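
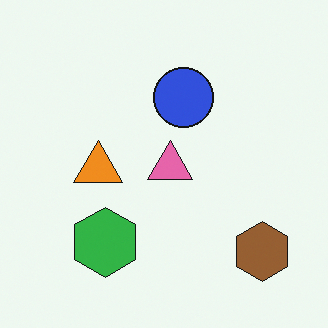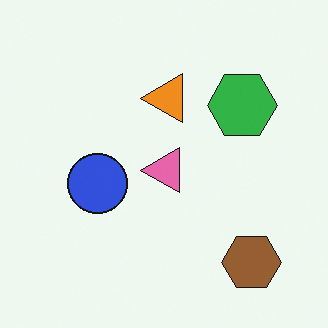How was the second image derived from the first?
The transformation is: transposed (reflected across the top-left ↔ bottom-right diagonal).

Shapes have swapped their row and column positions — what was in the top-right is now in the bottom-left — a diagonal reflection.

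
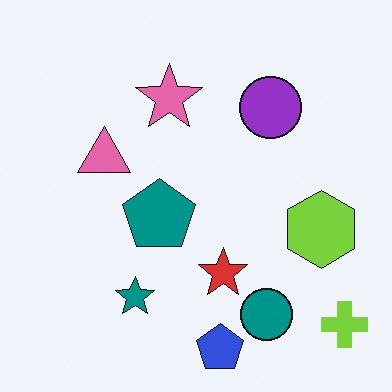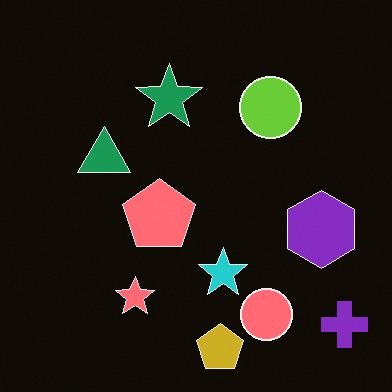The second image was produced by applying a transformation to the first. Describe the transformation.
Color-inverted (negative).

The light background has become dark and every shape's color is its complement — a photographic negative.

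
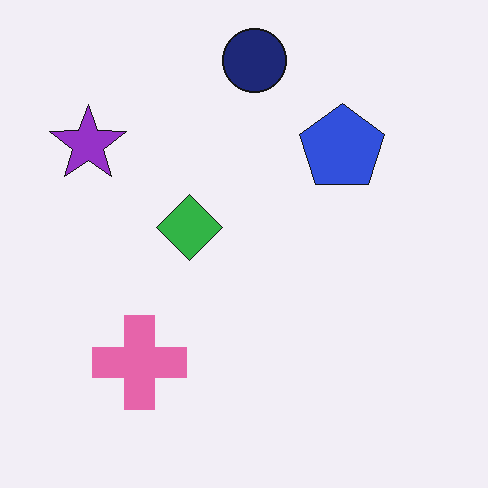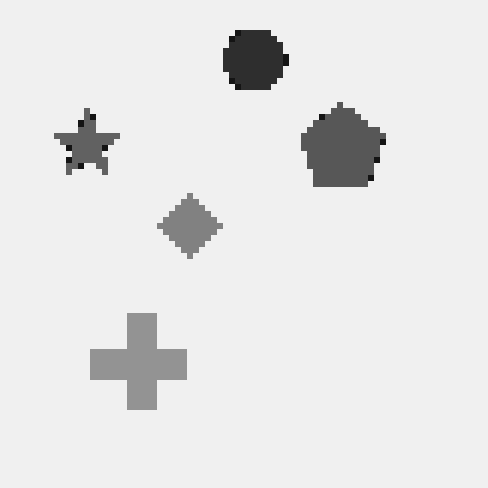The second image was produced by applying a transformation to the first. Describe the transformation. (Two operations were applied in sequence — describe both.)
Moderately pixelated, then converted to grayscale.

Shapes are reduced to large square blocks; fine edges and outlines are lost — a downscale-then-upscale (mosaic) effect. All color is removed — every shape is now a shade of grey.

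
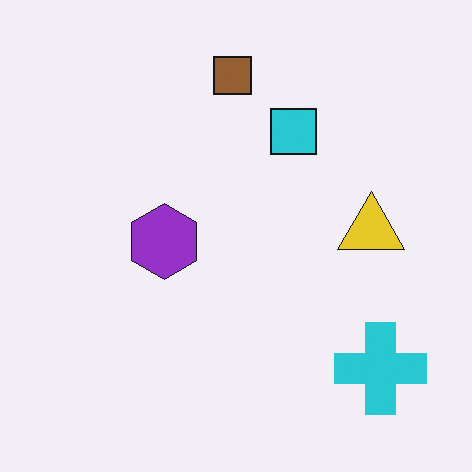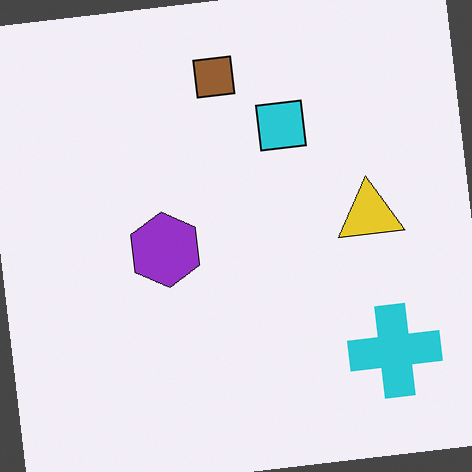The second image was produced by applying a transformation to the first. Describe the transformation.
The image was rotated counter-clockwise by a small amount.

Every shape is tilted by the same angle and the image corners show triangular fill wedges — a whole-image rotation by a non-right angle.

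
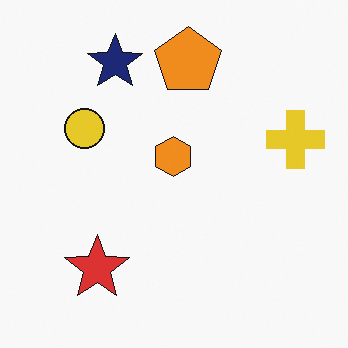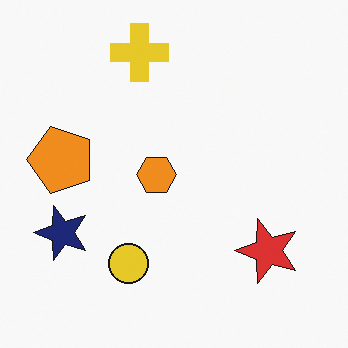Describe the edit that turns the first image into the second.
Rotated 90° counter-clockwise.

The navy star sits in the top-left of the first image and the left of the second — consistent with a whole-image 90° counter-clockwise rotation.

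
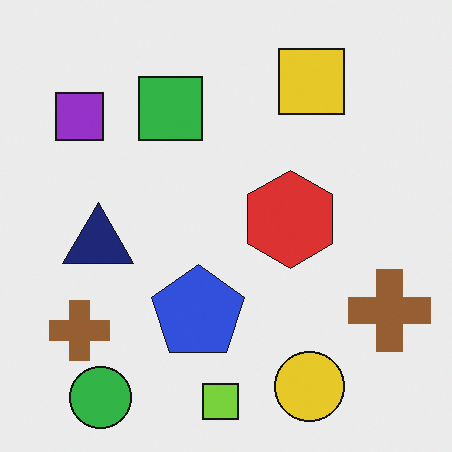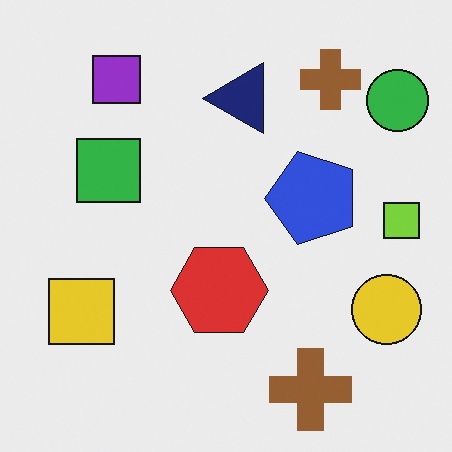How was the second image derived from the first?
It was transposed (reflected across the top-left ↔ bottom-right diagonal).

Shapes have swapped their row and column positions — what was in the top-right is now in the bottom-left — a diagonal reflection.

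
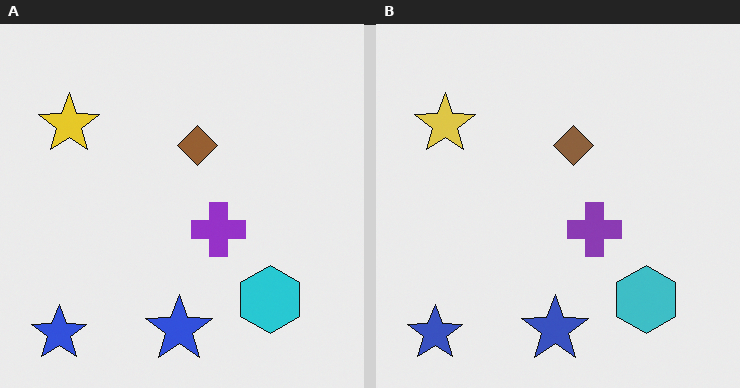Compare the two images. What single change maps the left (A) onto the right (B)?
Slightly desaturated.

All colors are more muted and greyish — a global saturation change.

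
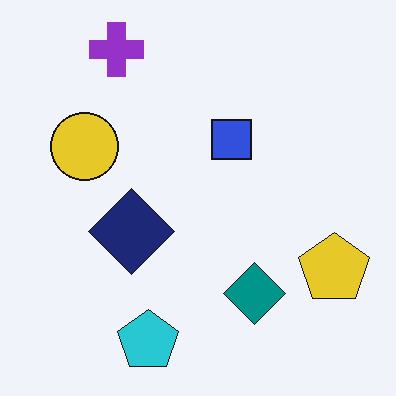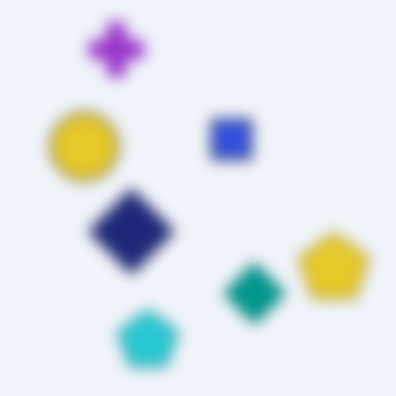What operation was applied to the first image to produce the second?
It was heavily blurred.

Shape edges and outlines are uniformly softened across the whole image.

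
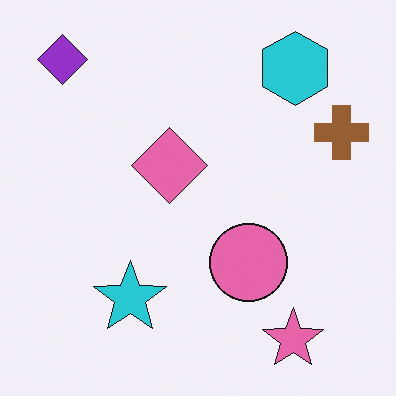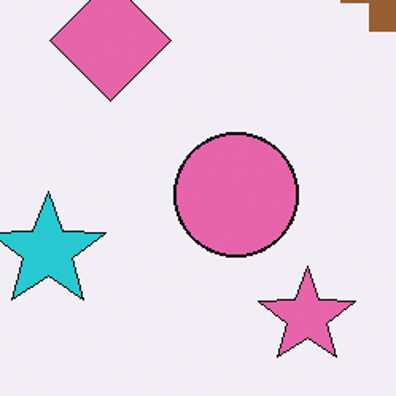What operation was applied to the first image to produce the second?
Cropped slightly and scaled back up.

The visible shapes are larger and the field of view is narrower; shapes near the original edges may be partly or wholly outside the frame — a crop-and-rescale.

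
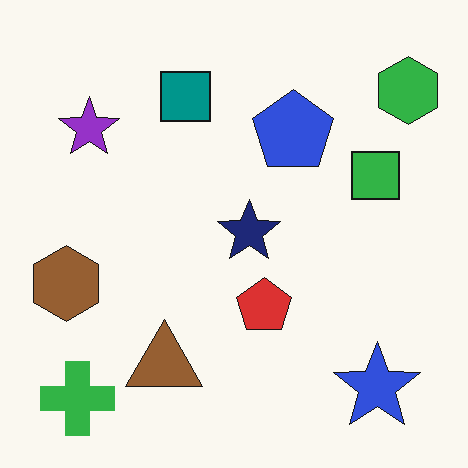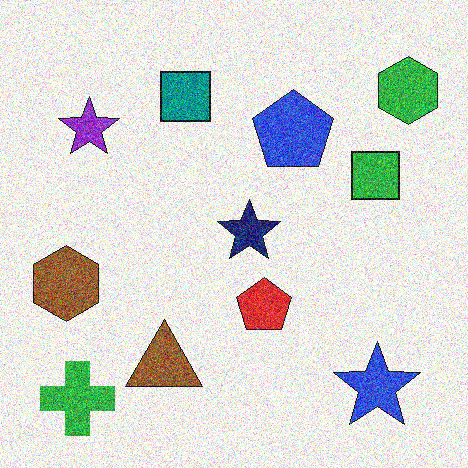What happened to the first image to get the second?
This is the original image degraded with strong gaussian noise.

Random speckle covers the whole image, including the flat background.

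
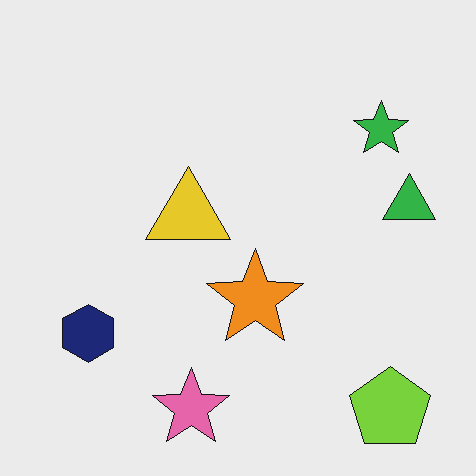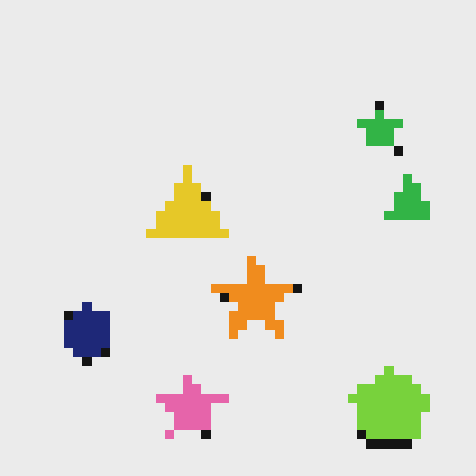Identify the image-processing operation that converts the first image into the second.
Coarsely pixelated.

Shapes are reduced to large square blocks; fine edges and outlines are lost — a downscale-then-upscale (mosaic) effect.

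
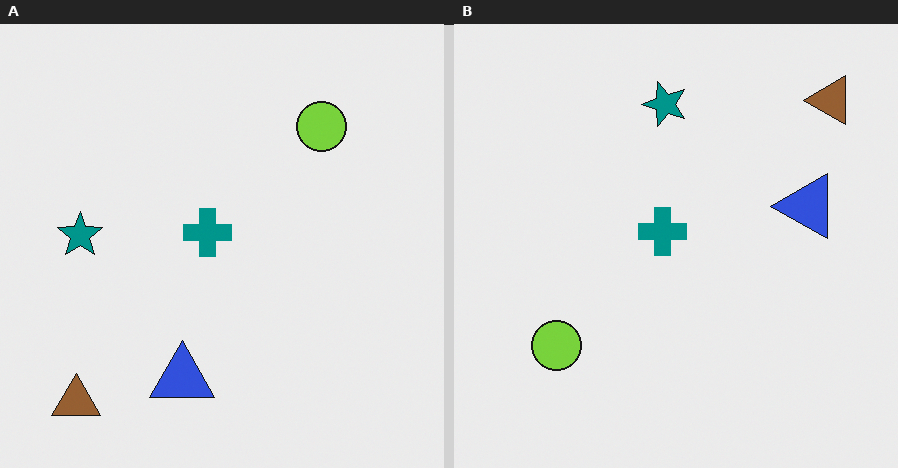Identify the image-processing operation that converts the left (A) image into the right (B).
The image was transposed (reflected across the top-left ↔ bottom-right diagonal).

Shapes have swapped their row and column positions — what was in the top-right is now in the bottom-left — a diagonal reflection.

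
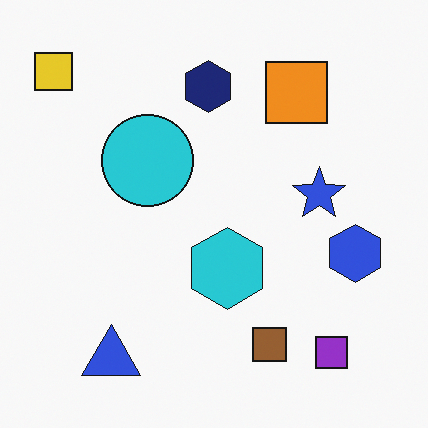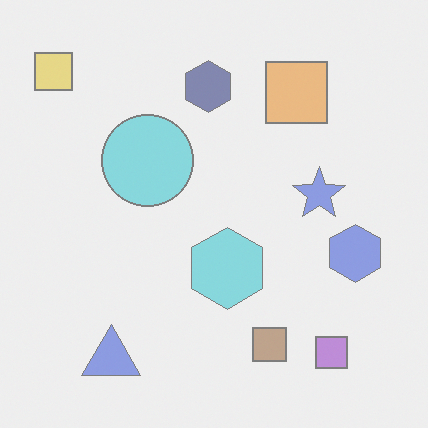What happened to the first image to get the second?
The image was washed out (contrast reduced).

Tones are pushed toward mid-grey across the whole image — a global contrast change.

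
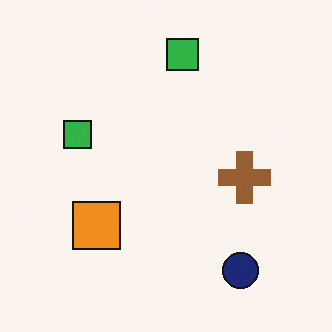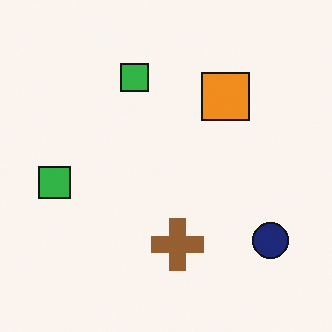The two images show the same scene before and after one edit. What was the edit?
Transposed (reflected across the top-left ↔ bottom-right diagonal).

Shapes have swapped their row and column positions — what was in the top-right is now in the bottom-left — a diagonal reflection.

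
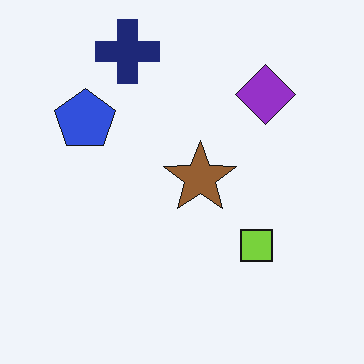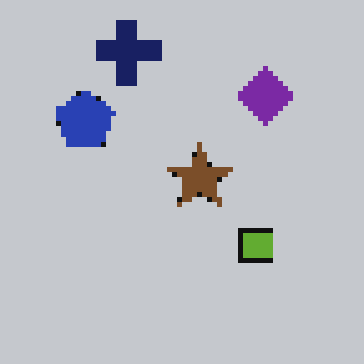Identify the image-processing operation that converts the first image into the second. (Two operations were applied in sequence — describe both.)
Darkened a little, then lightly pixelated (a mild mosaic effect).

Every pixel — background and shapes alike — is uniformly darkened. Shapes are reduced to large square blocks; fine edges and outlines are lost — a downscale-then-upscale (mosaic) effect.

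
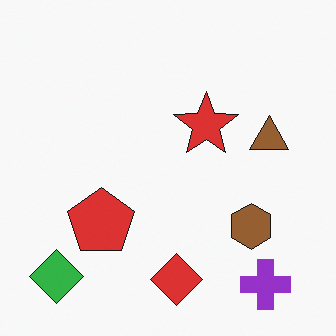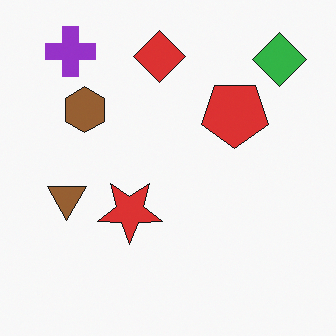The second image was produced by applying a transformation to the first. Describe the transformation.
The second image is the first rotated 180°.

The green diamond sits in the bottom-left of the first image and the top-right of the second — consistent with a whole-image 180° rotation.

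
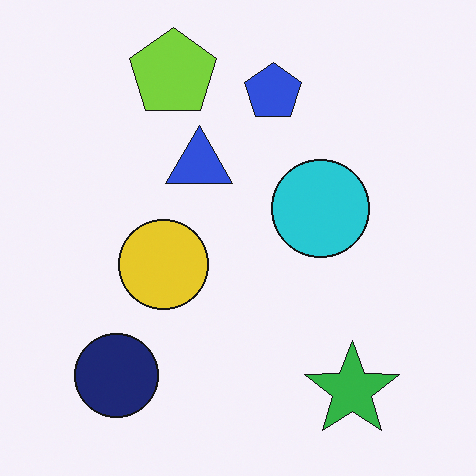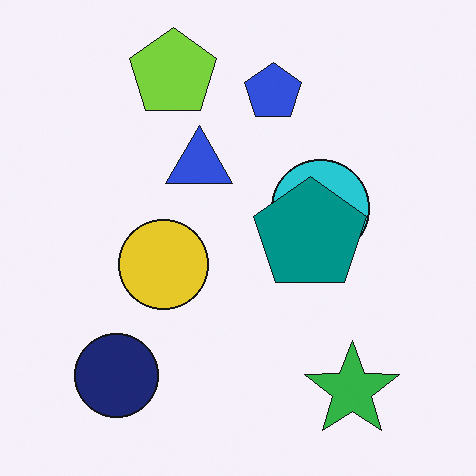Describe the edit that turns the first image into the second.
Overlaid with an additional teal pentagon.

A teal pentagon appears in the second image that is absent from the first.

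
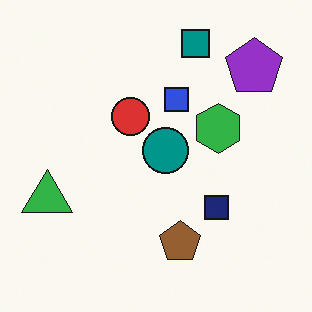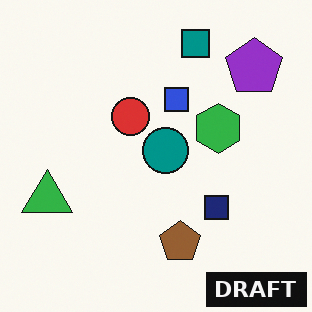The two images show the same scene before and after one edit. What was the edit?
It was watermarked with the text "DRAFT" in the lower-right corner.

A dark label reading "DRAFT" appears in the lower-right corner.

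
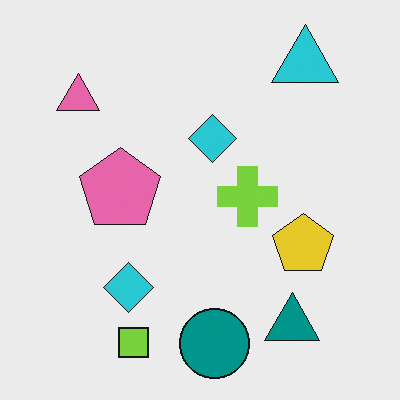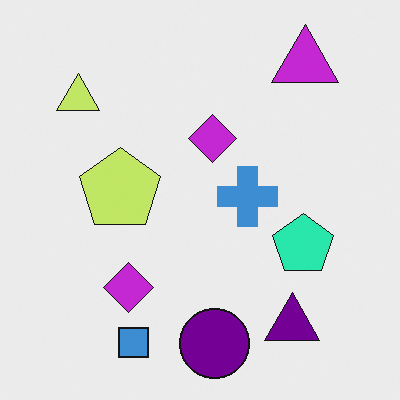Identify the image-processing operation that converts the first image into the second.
Hue-shifted by a moderate amount.

Every shape's color has rotated by the same amount around the hue wheel — a uniform hue shift.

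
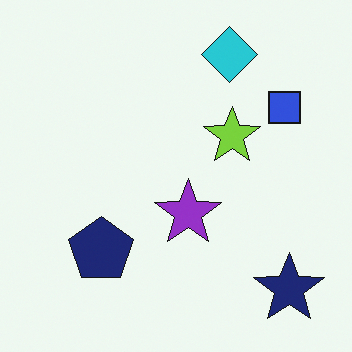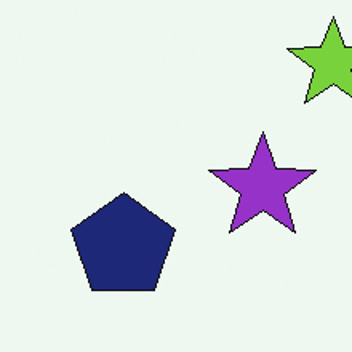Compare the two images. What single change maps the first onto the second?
It was cropped to a modestly smaller region and rescaled.

The visible shapes are larger and the field of view is narrower; shapes near the original edges may be partly or wholly outside the frame — a crop-and-rescale.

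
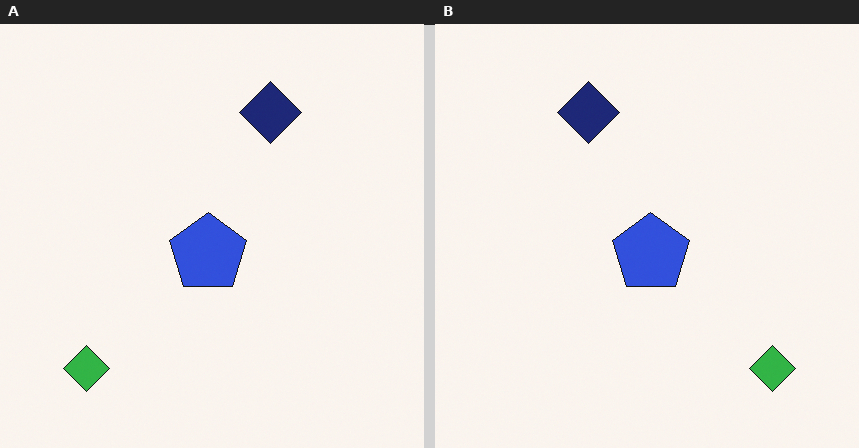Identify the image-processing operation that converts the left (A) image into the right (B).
Flipped horizontally (left ↔ right).

The green diamond is in the bottom-left of the left (A) image and the bottom-right of the right (B) — shapes on opposite sides of the vertical midline have swapped in a mirror flip.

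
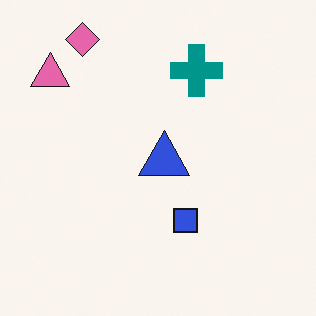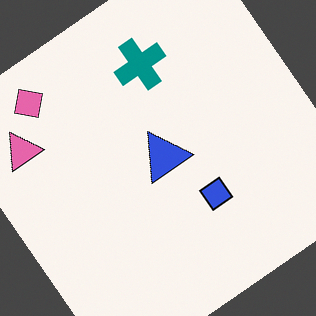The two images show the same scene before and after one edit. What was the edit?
This is the original image rotated counter-clockwise by a large amount — several tens of degrees.

Every shape is tilted by the same angle and the image corners show triangular fill wedges — a whole-image rotation by a non-right angle.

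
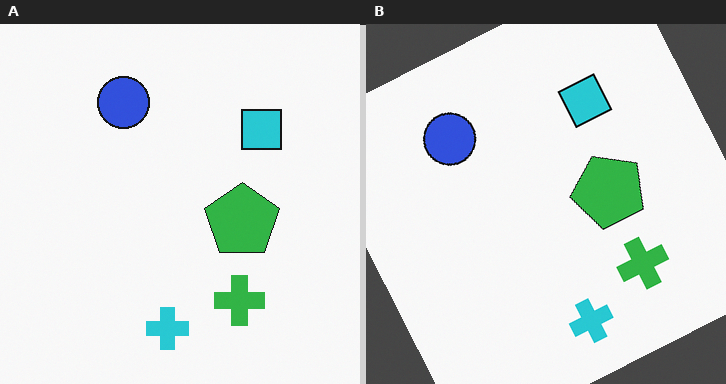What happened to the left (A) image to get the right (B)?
It was rotated counter-clockwise by a clearly visible amount.

Every shape is tilted by the same angle and the image corners show triangular fill wedges — a whole-image rotation by a non-right angle.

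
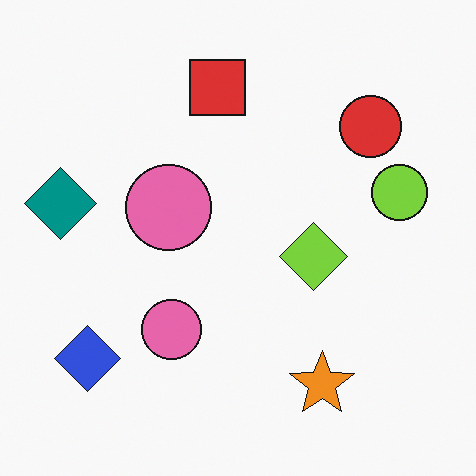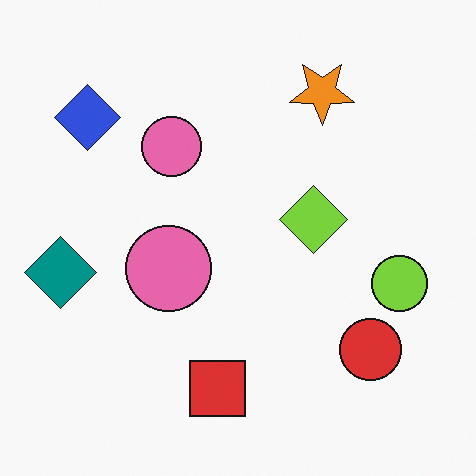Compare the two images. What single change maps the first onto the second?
The second image is the first flipped vertically (top ↔ bottom).

The red square is in the top of the first image and the bottom of the second — shapes on opposite sides of the horizontal midline have swapped in a mirror flip.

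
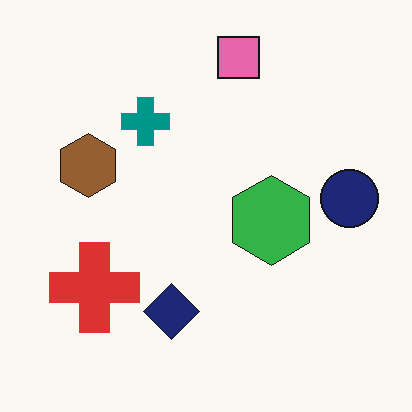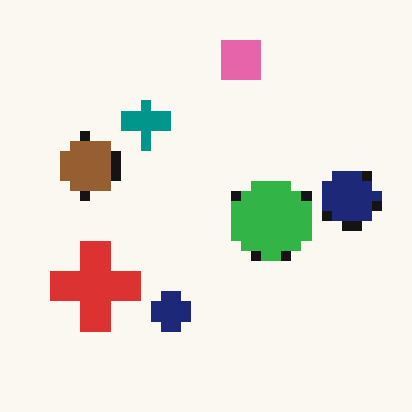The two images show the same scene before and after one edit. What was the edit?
This is the original image coarsely pixelated.

Shapes are reduced to large square blocks; fine edges and outlines are lost — a downscale-then-upscale (mosaic) effect.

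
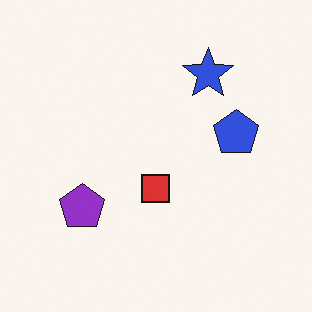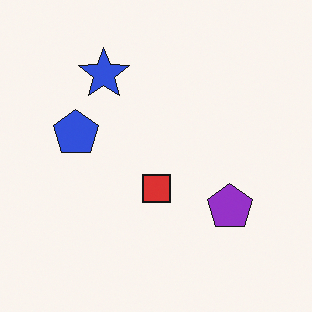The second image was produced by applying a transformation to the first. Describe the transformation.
It was flipped horizontally (left ↔ right).

The blue pentagon is in the right of the first image and the left of the second — shapes on opposite sides of the vertical midline have swapped in a mirror flip.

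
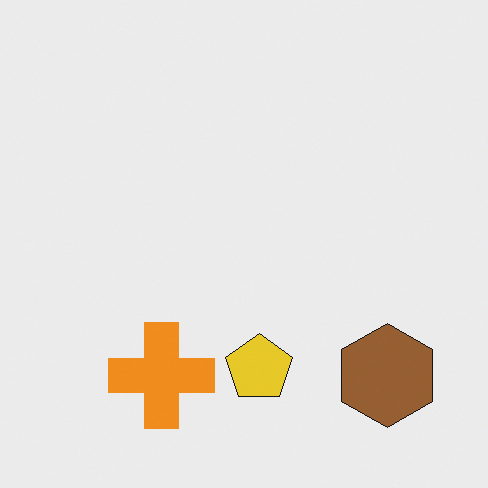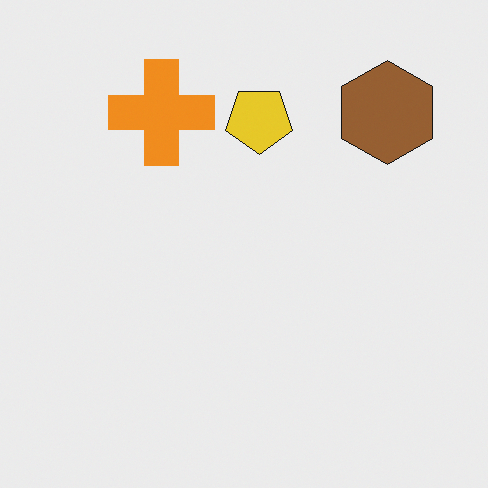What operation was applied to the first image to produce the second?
It was flipped vertically (top ↔ bottom).

The brown hexagon is in the bottom-right of the first image and the top-right of the second — shapes on opposite sides of the horizontal midline have swapped in a mirror flip.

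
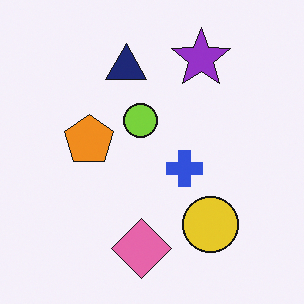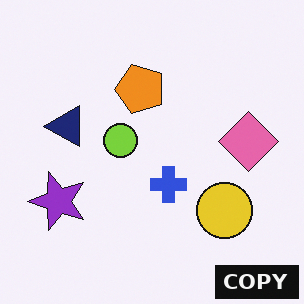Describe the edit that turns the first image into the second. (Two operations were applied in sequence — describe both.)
Transposed (reflected across the top-left ↔ bottom-right diagonal), then watermarked with the text "COPY" in the lower-right corner.

Shapes have swapped their row and column positions — what was in the top-right is now in the bottom-left — a diagonal reflection. A dark label reading "COPY" appears in the lower-right corner.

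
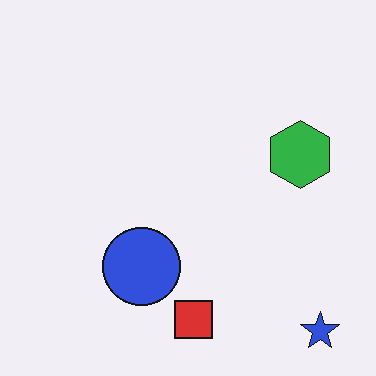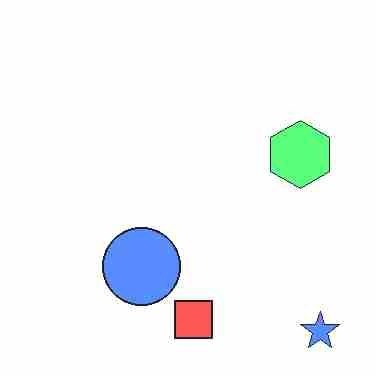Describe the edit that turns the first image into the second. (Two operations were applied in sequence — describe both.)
Substantially brightened, then degraded with heavy JPEG compression.

Every pixel — background and shapes alike — is uniformly brightened. Blocky 8×8 compression artifacts appear around shape edges and the flat background shows ringing — characteristic JPEG degradation.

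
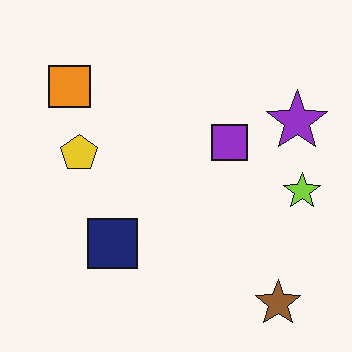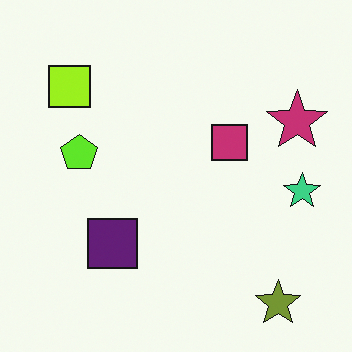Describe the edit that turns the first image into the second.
Hue-shifted slightly.

Every shape's color has rotated by the same amount around the hue wheel — a uniform hue shift.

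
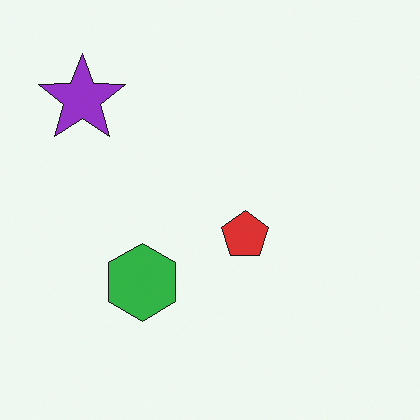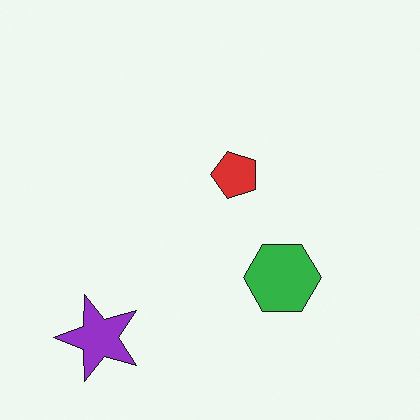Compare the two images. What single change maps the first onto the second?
It was rotated 90° counter-clockwise.

The purple star sits in the top-left of the first image and the bottom-left of the second — consistent with a whole-image 90° counter-clockwise rotation.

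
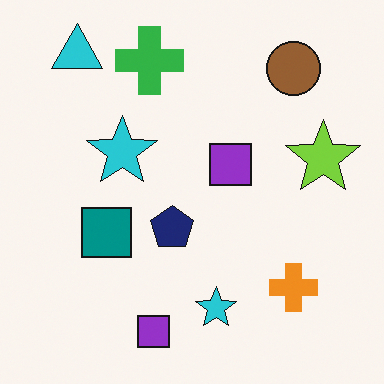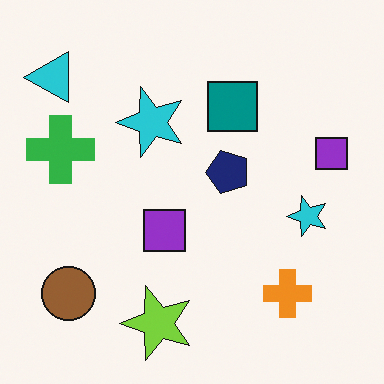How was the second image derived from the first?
This is the original image transposed (reflected across the top-left ↔ bottom-right diagonal).

Shapes have swapped their row and column positions — what was in the top-right is now in the bottom-left — a diagonal reflection.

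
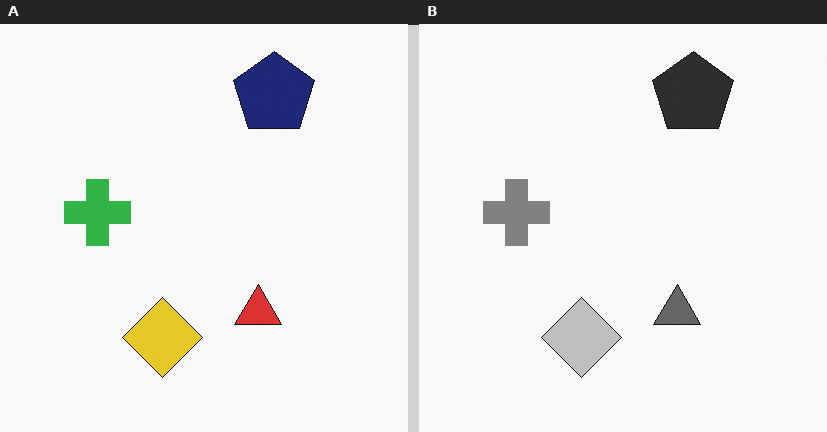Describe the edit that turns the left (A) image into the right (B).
It was converted to grayscale.

All color is removed — every shape is now a shade of grey.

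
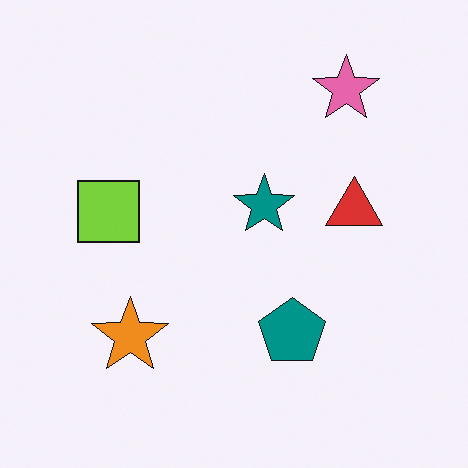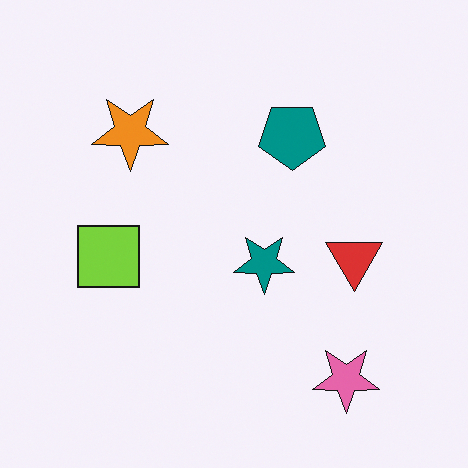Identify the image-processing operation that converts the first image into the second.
It was flipped vertically (top ↔ bottom).

The pink star is in the top-right of the first image and the bottom-right of the second — shapes on opposite sides of the horizontal midline have swapped in a mirror flip.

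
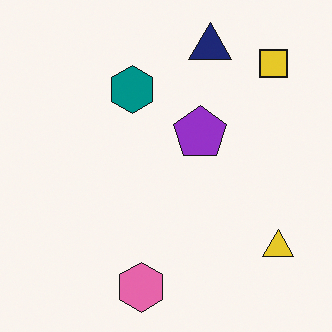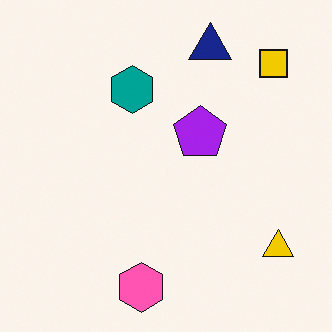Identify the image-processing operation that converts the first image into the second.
It was slightly oversaturated.

All colors are more vivid — a global saturation change.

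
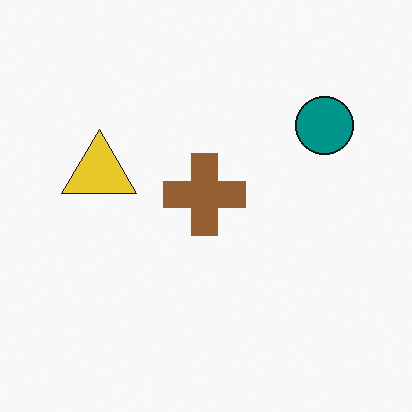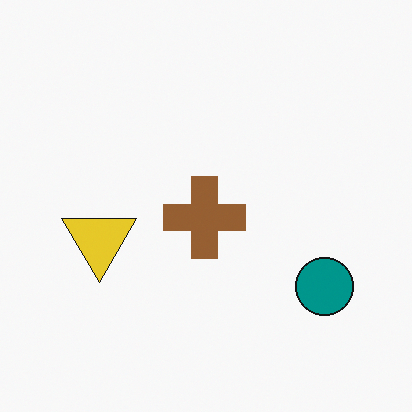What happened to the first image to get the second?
The transformation is: flipped vertically (top ↔ bottom).

The teal circle is in the top-right of the first image and the bottom-right of the second — shapes on opposite sides of the horizontal midline have swapped in a mirror flip.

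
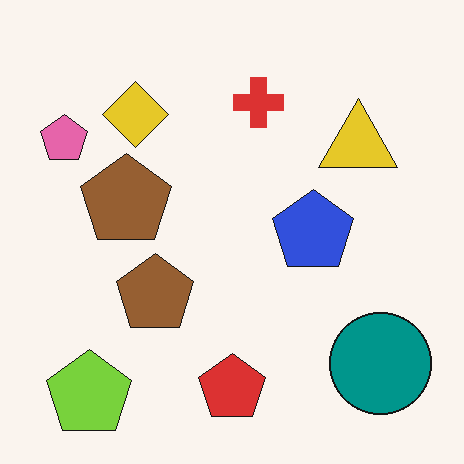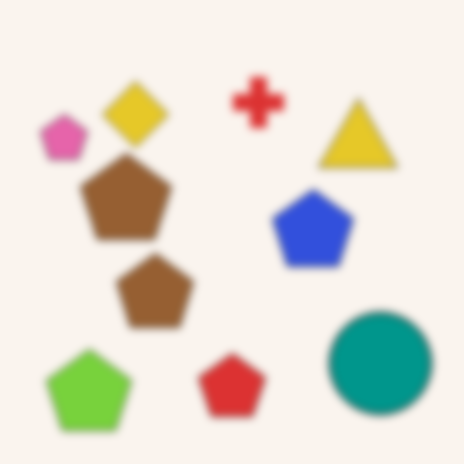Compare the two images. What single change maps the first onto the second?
It was moderately blurred.

Shape edges and outlines are uniformly softened across the whole image.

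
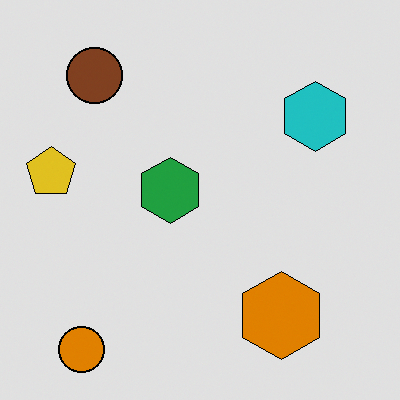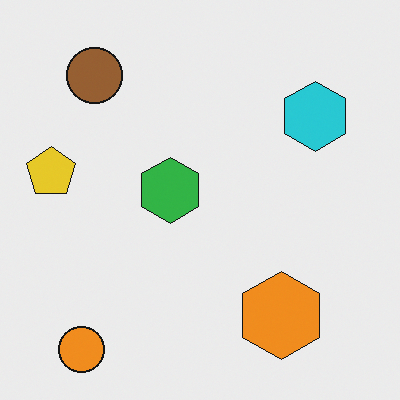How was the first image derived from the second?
Moderately posterized.

Each flat color has snapped to a coarser quantized level — most visibly, the near-white background has dropped to a flat grey.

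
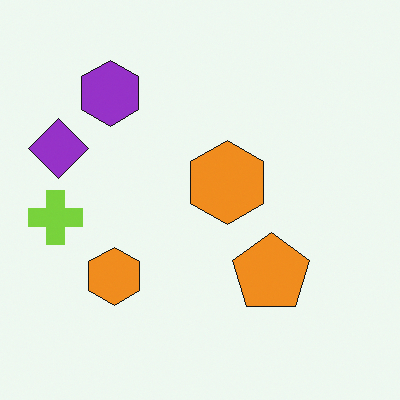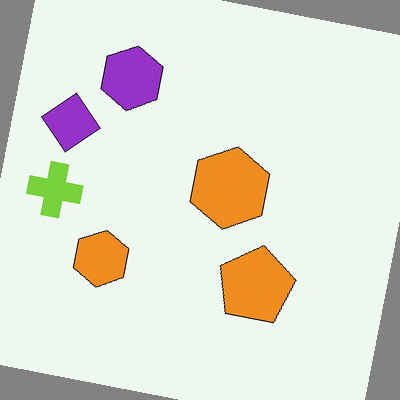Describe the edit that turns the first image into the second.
It was rotated clockwise by a slight angle.

Every shape is tilted by the same angle and the image corners show triangular fill wedges — a whole-image rotation by a non-right angle.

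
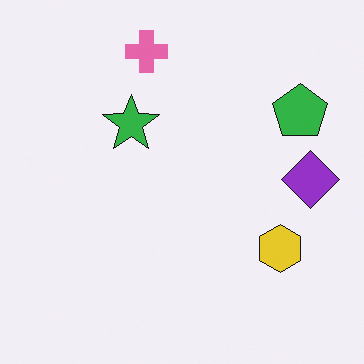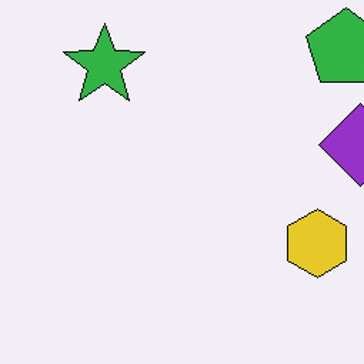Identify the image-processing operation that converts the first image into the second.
Cropped slightly and scaled back up.

The visible shapes are larger and the field of view is narrower; shapes near the original edges may be partly or wholly outside the frame — a crop-and-rescale.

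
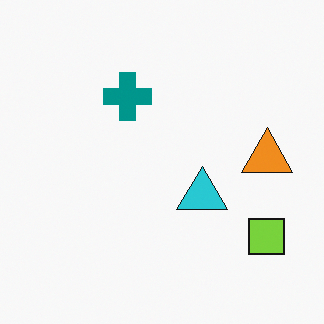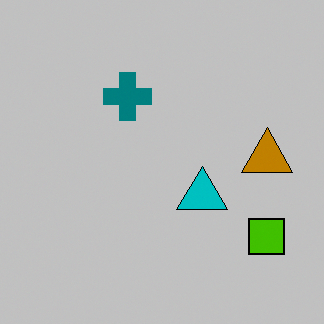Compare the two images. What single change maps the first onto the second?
It was heavily posterized to just a handful of flat colors.

Each flat color has snapped to a coarser quantized level — most visibly, the near-white background has dropped to a flat grey.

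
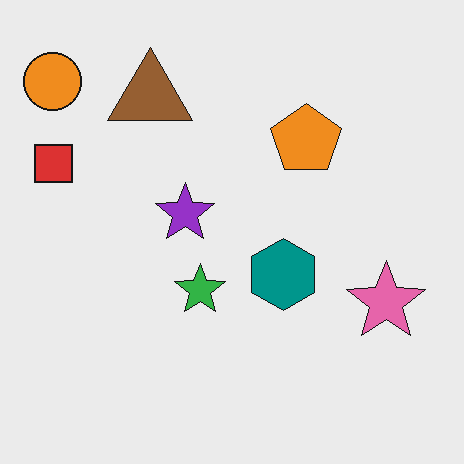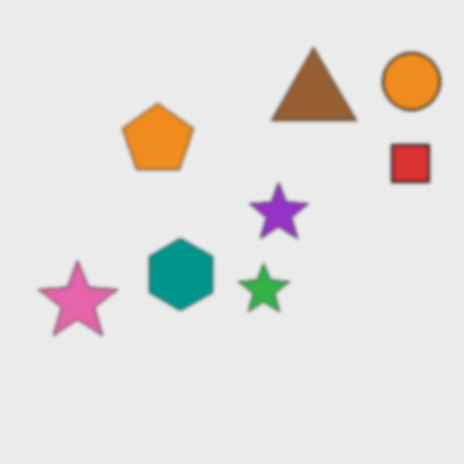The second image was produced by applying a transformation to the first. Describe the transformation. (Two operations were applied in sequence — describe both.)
The transformation is: flipped horizontally (left ↔ right), then lightly blurred.

The orange circle is in the top-left of the first image and the top-right of the second — shapes on opposite sides of the vertical midline have swapped in a mirror flip. Shape edges and outlines are uniformly softened across the whole image.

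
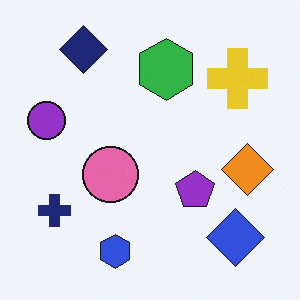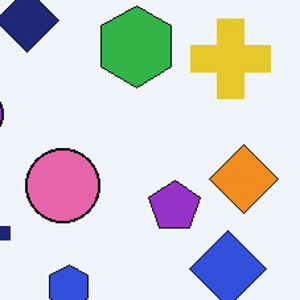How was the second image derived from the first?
This is the original image cropped to a modestly smaller region and rescaled.

The visible shapes are larger and the field of view is narrower; shapes near the original edges may be partly or wholly outside the frame — a crop-and-rescale.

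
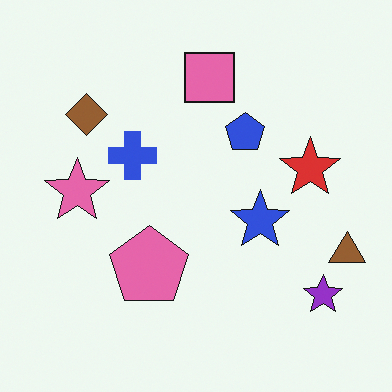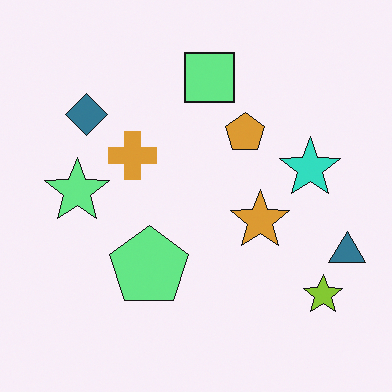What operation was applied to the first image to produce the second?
The transformation is: hue-shifted through roughly half the color wheel.

Every shape's color has rotated by the same amount around the hue wheel — a uniform hue shift.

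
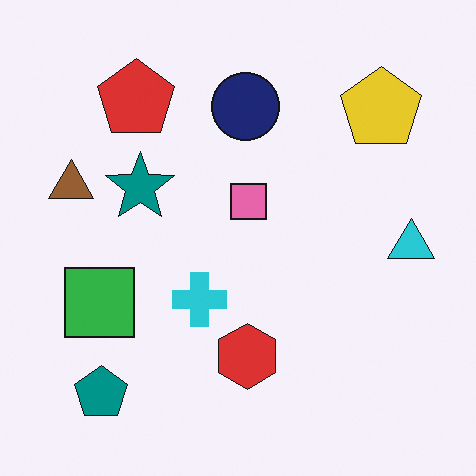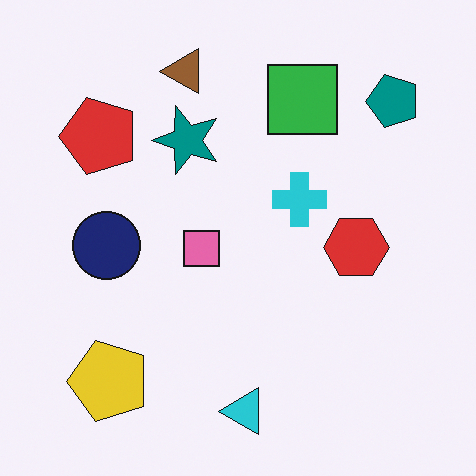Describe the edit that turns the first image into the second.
Transposed (reflected across the top-left ↔ bottom-right diagonal).

Shapes have swapped their row and column positions — what was in the top-right is now in the bottom-left — a diagonal reflection.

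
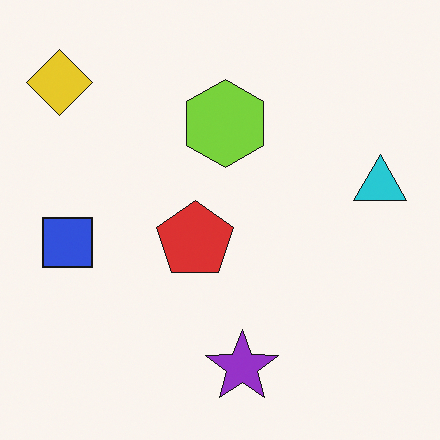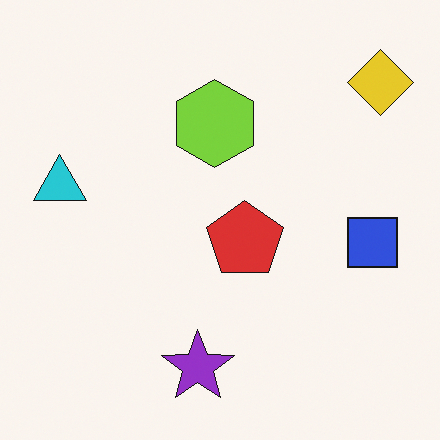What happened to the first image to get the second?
This is the original image flipped horizontally (left ↔ right).

The yellow diamond is in the top-left of the first image and the top-right of the second — shapes on opposite sides of the vertical midline have swapped in a mirror flip.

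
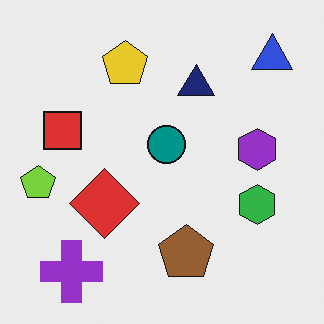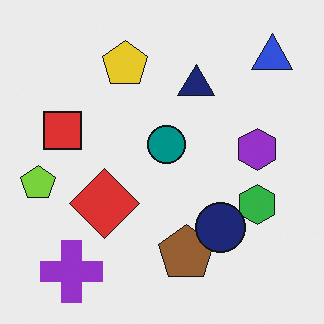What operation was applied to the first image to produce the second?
This is the original image overlaid with an additional navy circle.

A navy circle appears in the second image that is absent from the first.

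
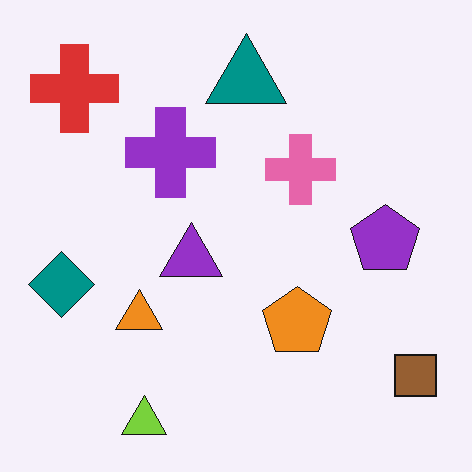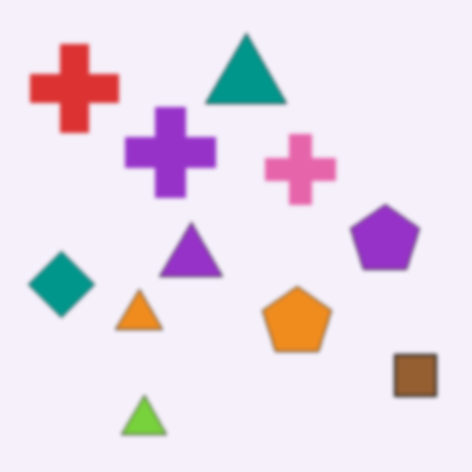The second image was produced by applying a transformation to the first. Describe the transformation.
This is the original image lightly blurred.

Shape edges and outlines are uniformly softened across the whole image.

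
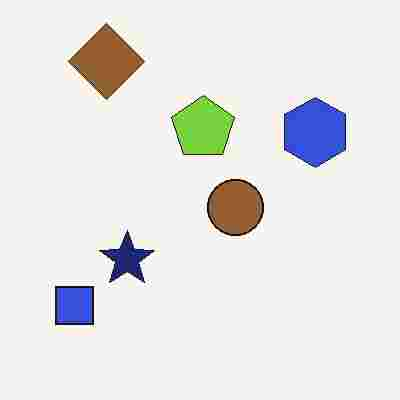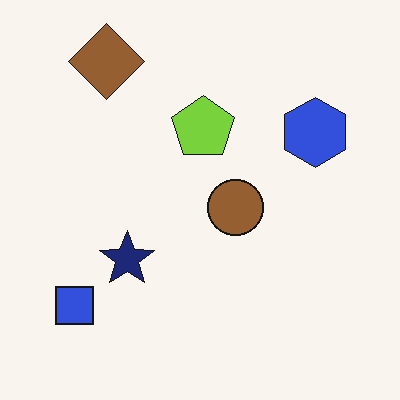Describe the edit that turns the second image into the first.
This is the original image heavily JPEG-compressed with obvious blocking artifacts.

Blocky 8×8 compression artifacts appear around shape edges and the flat background shows ringing — characteristic JPEG degradation.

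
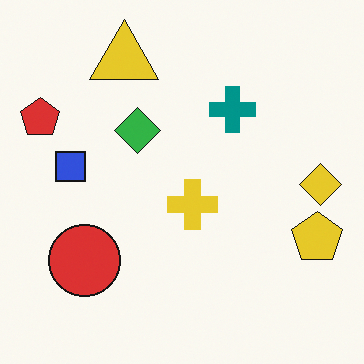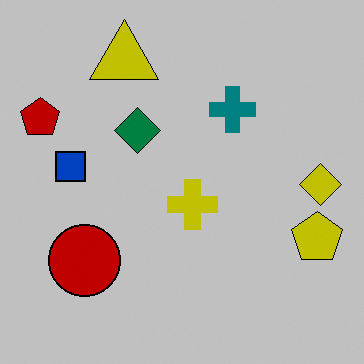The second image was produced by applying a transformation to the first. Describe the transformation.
The image was heavily posterized to just a handful of flat colors.

Each flat color has snapped to a coarser quantized level — most visibly, the near-white background has dropped to a flat grey.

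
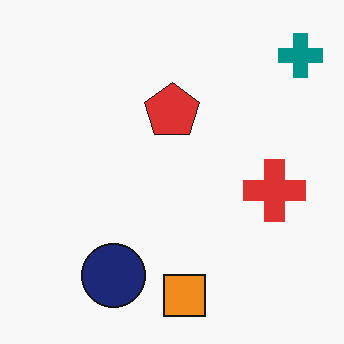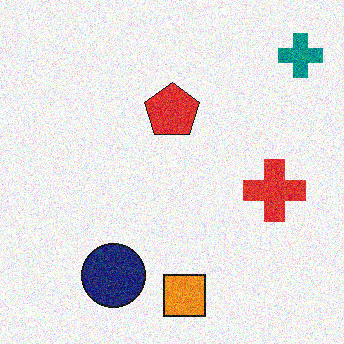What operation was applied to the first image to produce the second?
The second image is the first degraded with moderate additive noise.

Random speckle covers the whole image, including the flat background.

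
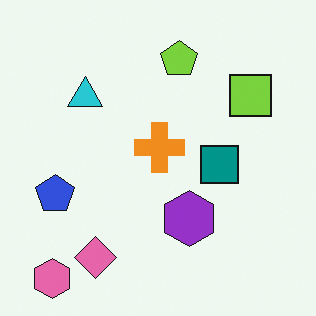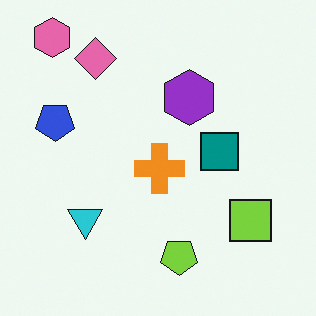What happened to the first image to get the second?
The image was flipped vertically (top ↔ bottom).

The pink hexagon is in the bottom-left of the first image and the top-left of the second — shapes on opposite sides of the horizontal midline have swapped in a mirror flip.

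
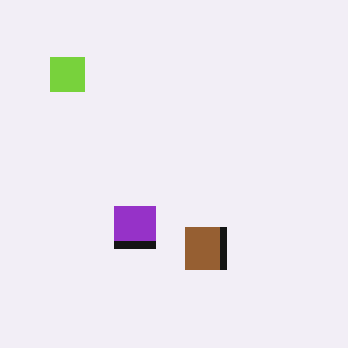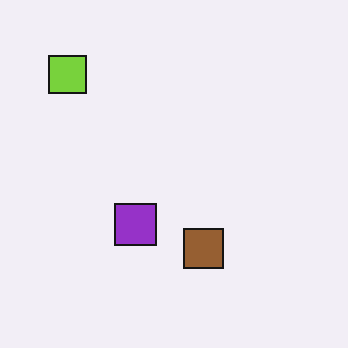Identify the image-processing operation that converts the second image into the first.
It was moderately pixelated.

Shapes are reduced to large square blocks; fine edges and outlines are lost — a downscale-then-upscale (mosaic) effect.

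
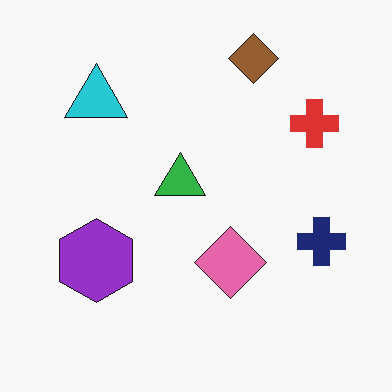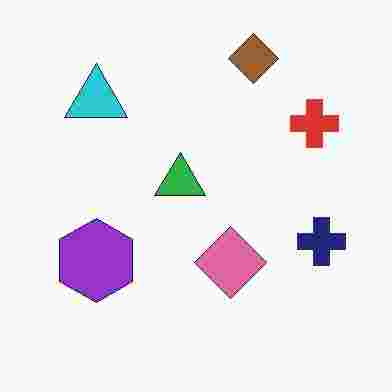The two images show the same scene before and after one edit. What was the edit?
Degraded with heavy JPEG compression.

Blocky 8×8 compression artifacts appear around shape edges and the flat background shows ringing — characteristic JPEG degradation.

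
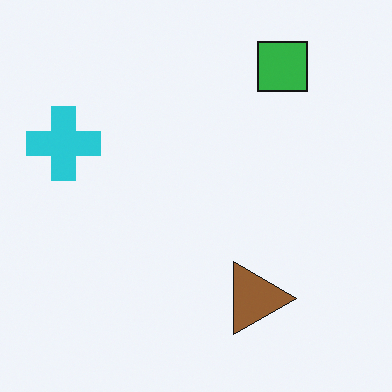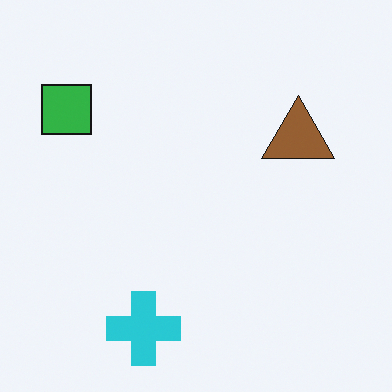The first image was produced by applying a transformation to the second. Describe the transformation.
It was rotated 90° clockwise.

The green square sits in the top-left of the second image and the top-right of the first — consistent with a whole-image 90° clockwise rotation.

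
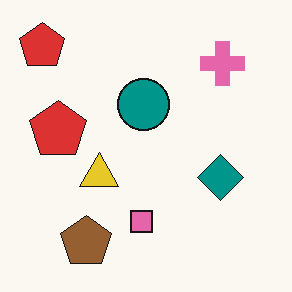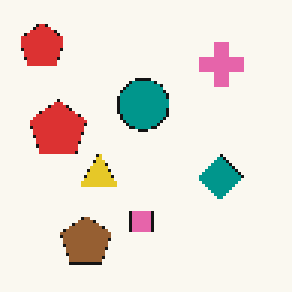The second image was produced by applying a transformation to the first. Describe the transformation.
It was lightly pixelated (a mild mosaic effect).

Shapes are reduced to large square blocks; fine edges and outlines are lost — a downscale-then-upscale (mosaic) effect.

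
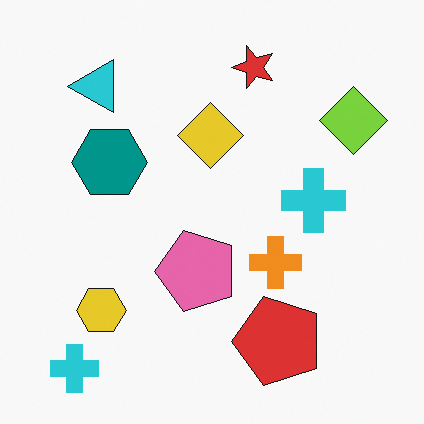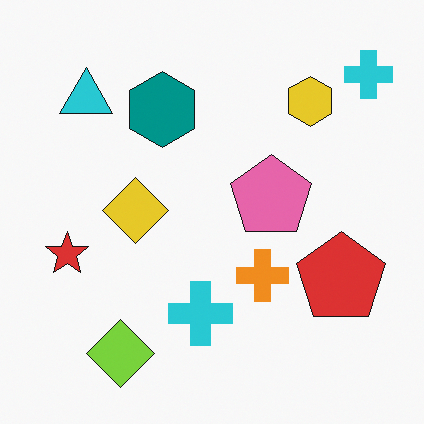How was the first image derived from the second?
The image was transposed (reflected across the top-left ↔ bottom-right diagonal).

Shapes have swapped their row and column positions — what was in the top-right is now in the bottom-left — a diagonal reflection.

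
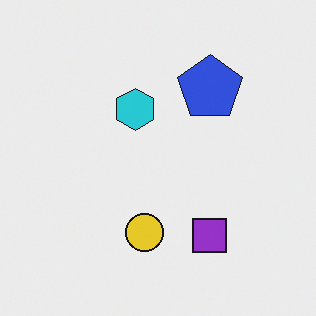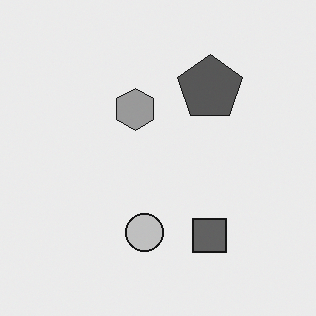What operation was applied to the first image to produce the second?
The transformation is: converted to grayscale.

All color is removed — every shape is now a shade of grey.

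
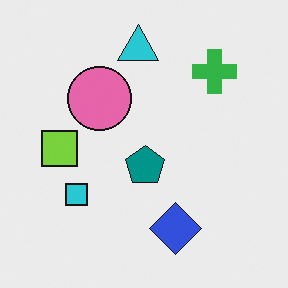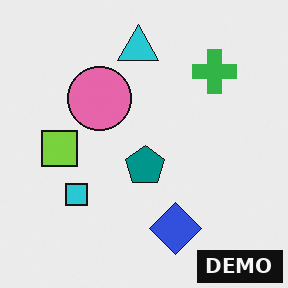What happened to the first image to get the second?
Watermarked with the text "DEMO" in the lower-right corner.

A dark label reading "DEMO" appears in the lower-right corner.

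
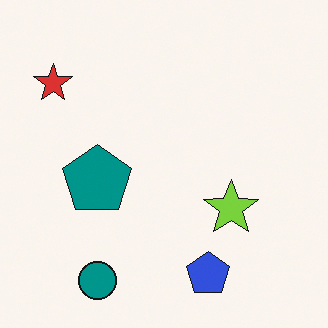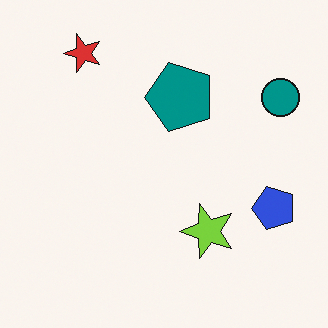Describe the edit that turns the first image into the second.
Transposed (reflected across the top-left ↔ bottom-right diagonal).

Shapes have swapped their row and column positions — what was in the top-right is now in the bottom-left — a diagonal reflection.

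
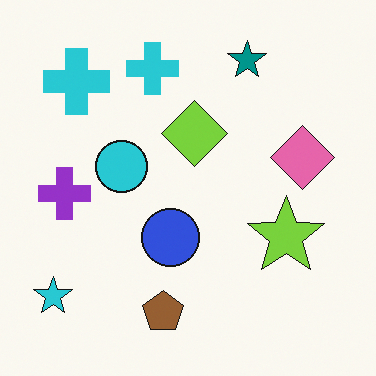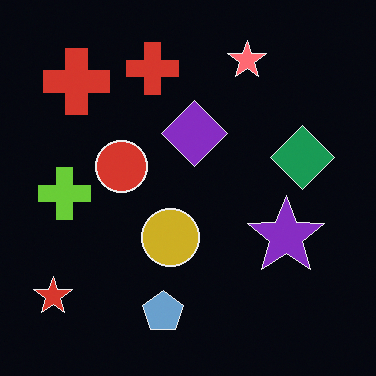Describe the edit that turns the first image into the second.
This is the original image color-inverted (negative).

The light background has become dark and every shape's color is its complement — a photographic negative.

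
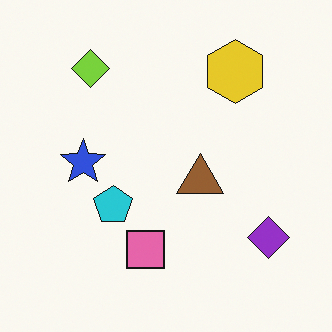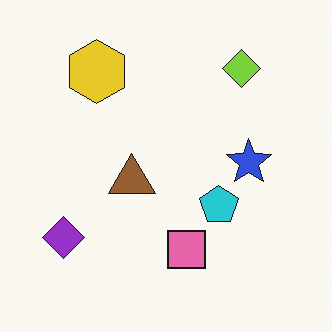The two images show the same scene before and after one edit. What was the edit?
The transformation is: flipped horizontally (left ↔ right).

The purple diamond is in the bottom-right of the first image and the bottom-left of the second — shapes on opposite sides of the vertical midline have swapped in a mirror flip.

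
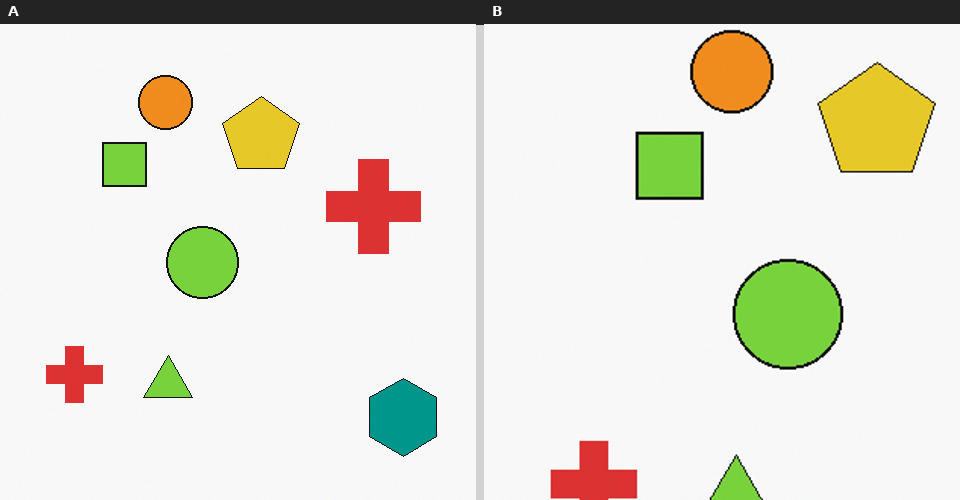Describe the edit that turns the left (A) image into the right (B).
It was cropped to a modestly smaller region and rescaled.

The visible shapes are larger and the field of view is narrower; shapes near the original edges may be partly or wholly outside the frame — a crop-and-rescale.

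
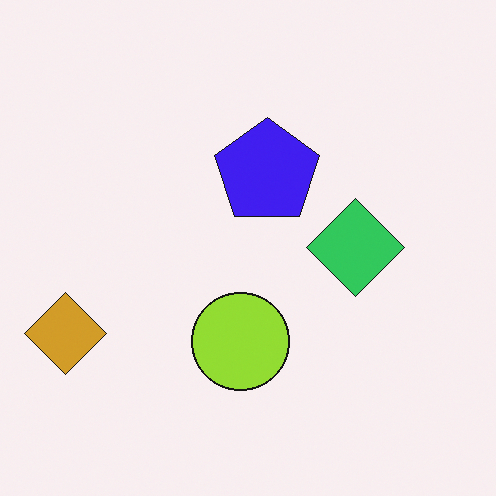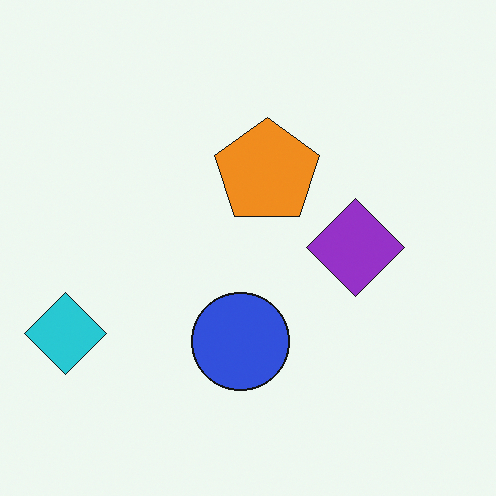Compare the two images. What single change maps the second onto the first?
The first image is the second hue-shifted through roughly half the color wheel.

Every shape's color has rotated by the same amount around the hue wheel — a uniform hue shift.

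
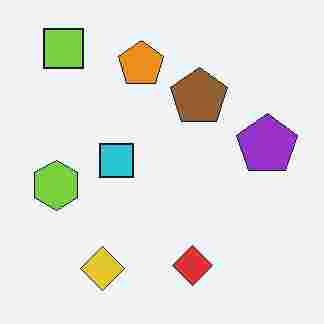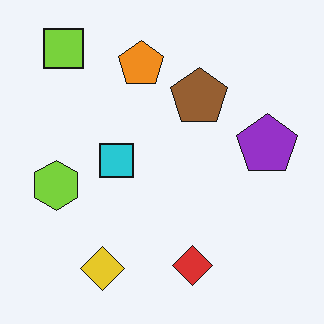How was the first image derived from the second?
Degraded with heavy JPEG compression.

Blocky 8×8 compression artifacts appear around shape edges and the flat background shows ringing — characteristic JPEG degradation.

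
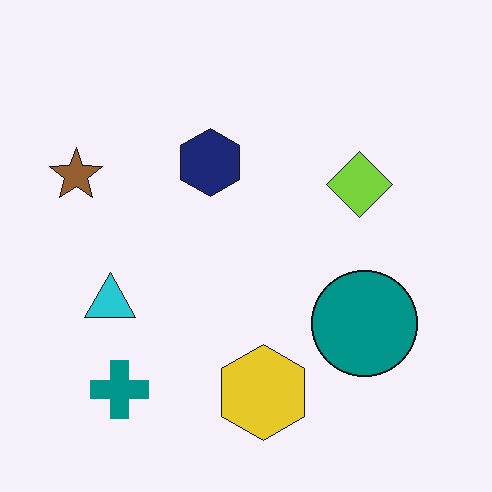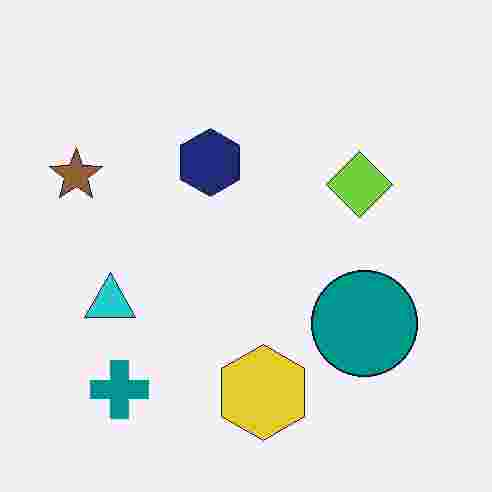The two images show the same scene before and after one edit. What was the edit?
This is the original image heavily JPEG-compressed with obvious blocking artifacts.

Blocky 8×8 compression artifacts appear around shape edges and the flat background shows ringing — characteristic JPEG degradation.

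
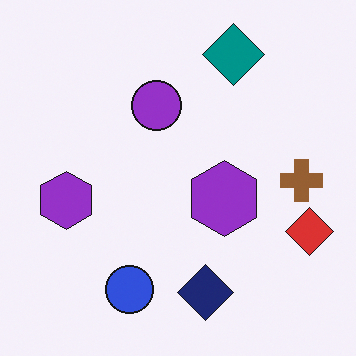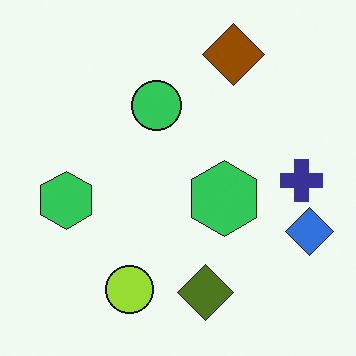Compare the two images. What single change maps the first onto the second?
The transformation is: hue-shifted through roughly half the color wheel.

Every shape's color has rotated by the same amount around the hue wheel — a uniform hue shift.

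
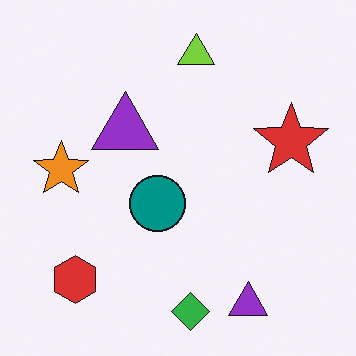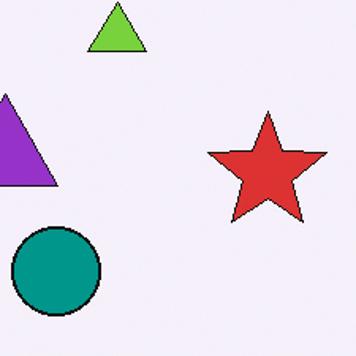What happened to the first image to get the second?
The second image is the first cropped slightly and scaled back up.

The visible shapes are larger and the field of view is narrower; shapes near the original edges may be partly or wholly outside the frame — a crop-and-rescale.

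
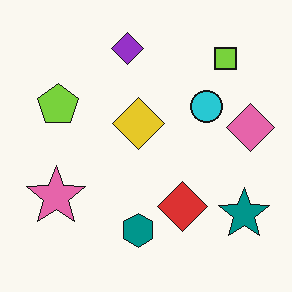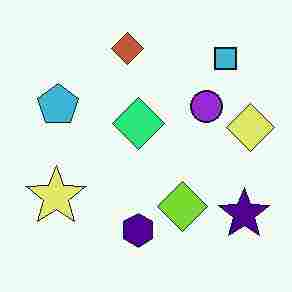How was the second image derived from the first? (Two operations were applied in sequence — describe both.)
The transformation is: hue-shifted through roughly a third of the color wheel, then degraded with heavy JPEG compression.

Every shape's color has rotated by the same amount around the hue wheel — a uniform hue shift. Blocky 8×8 compression artifacts appear around shape edges and the flat background shows ringing — characteristic JPEG degradation.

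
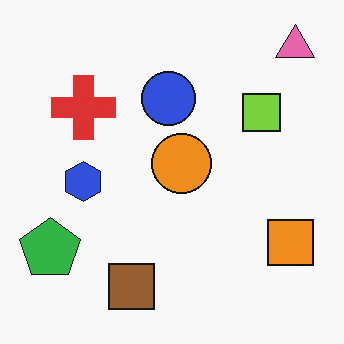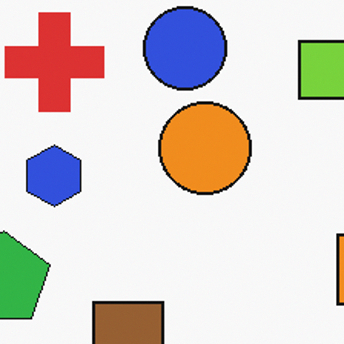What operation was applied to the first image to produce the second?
This is the original image cropped slightly and scaled back up.

The visible shapes are larger and the field of view is narrower; shapes near the original edges may be partly or wholly outside the frame — a crop-and-rescale.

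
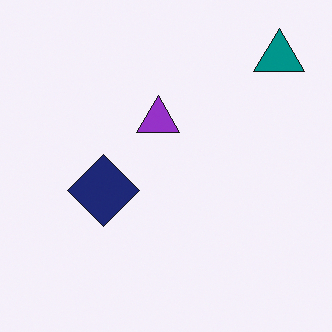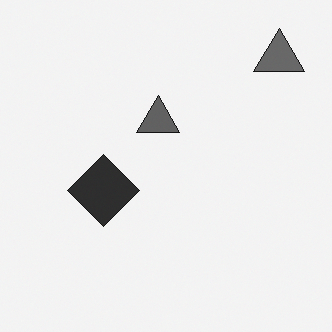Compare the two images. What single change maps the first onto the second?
This is the original image converted to grayscale.

All color is removed — every shape is now a shade of grey.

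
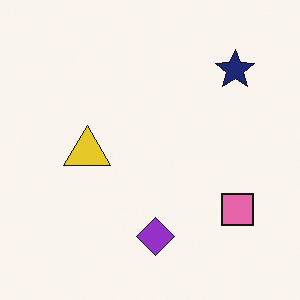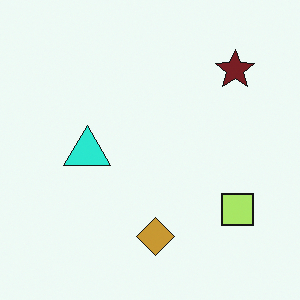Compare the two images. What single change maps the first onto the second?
The image was hue-shifted noticeably.

Every shape's color has rotated by the same amount around the hue wheel — a uniform hue shift.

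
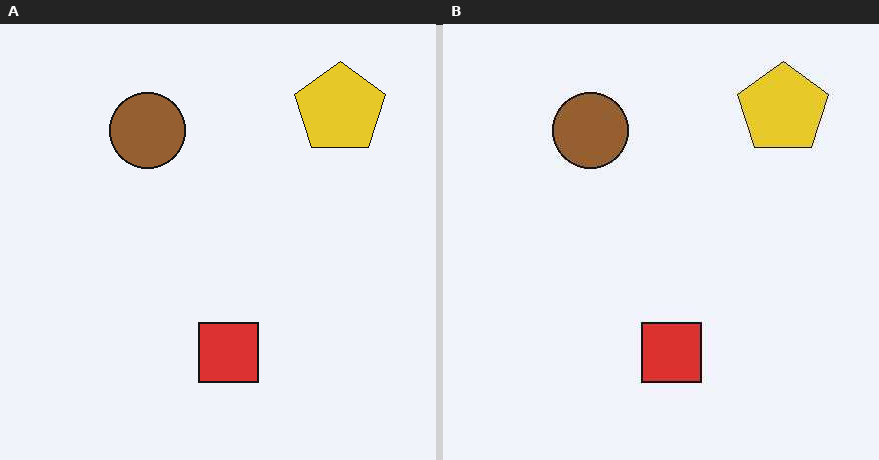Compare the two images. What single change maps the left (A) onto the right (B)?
The right (B) image is the left (A) given moderate JPEG compression.

Blocky 8×8 compression artifacts appear around shape edges and the flat background shows ringing — characteristic JPEG degradation.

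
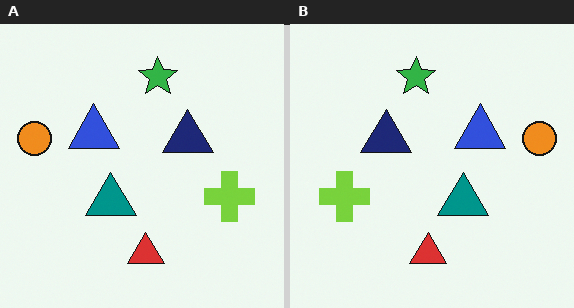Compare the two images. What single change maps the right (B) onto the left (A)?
The transformation is: flipped horizontally (left ↔ right).

The orange circle is in the right of the right (B) image and the left of the left (A) — shapes on opposite sides of the vertical midline have swapped in a mirror flip.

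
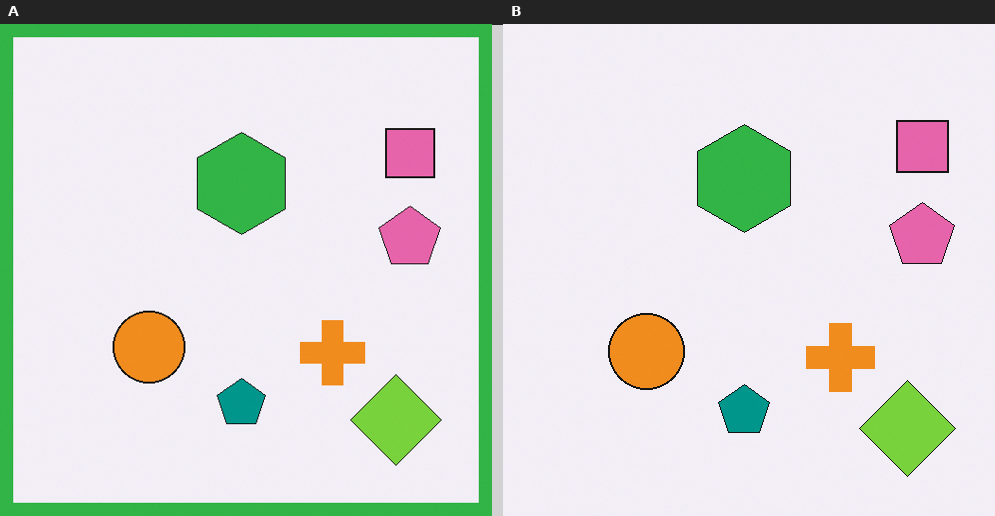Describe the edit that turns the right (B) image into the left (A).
The image was framed with a green border.

A solid green frame runs around the edge of the left (A) image, with the content slightly shrunk inside it.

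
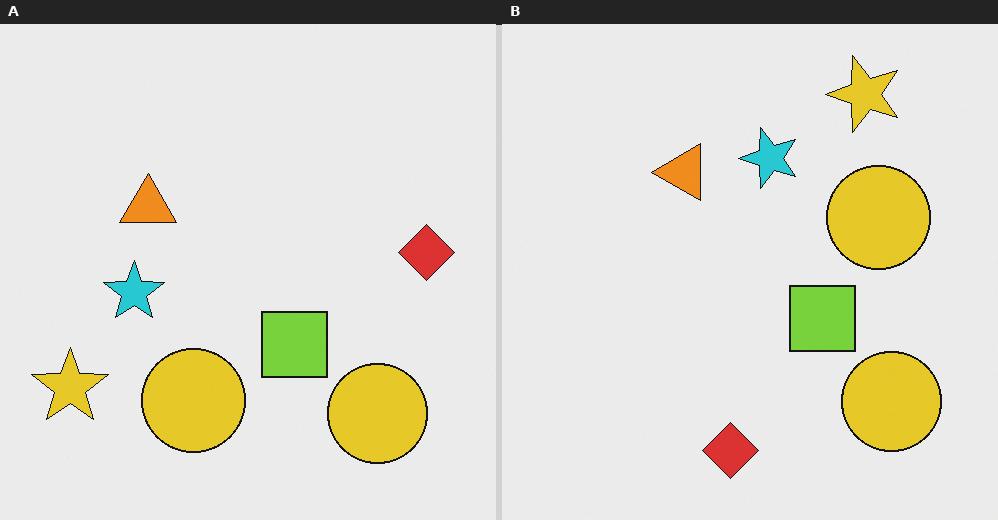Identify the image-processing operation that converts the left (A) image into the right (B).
The transformation is: transposed (reflected across the top-left ↔ bottom-right diagonal).

Shapes have swapped their row and column positions — what was in the top-right is now in the bottom-left — a diagonal reflection.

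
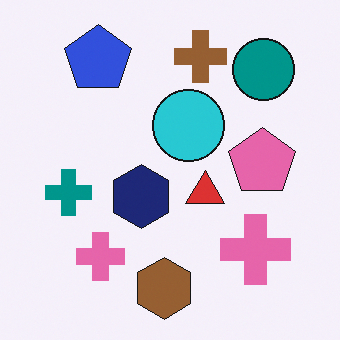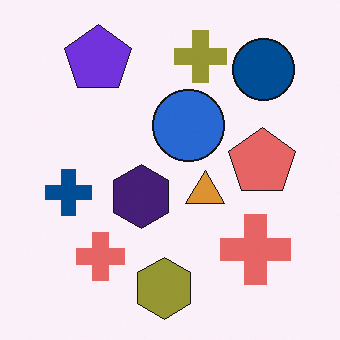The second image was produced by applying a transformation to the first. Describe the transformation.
It was hue-shifted by a small amount.

Every shape's color has rotated by the same amount around the hue wheel — a uniform hue shift.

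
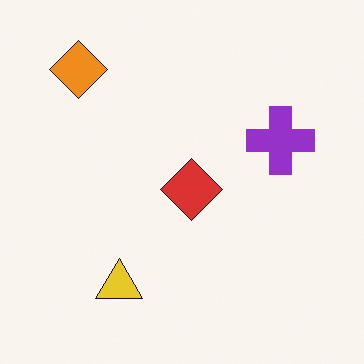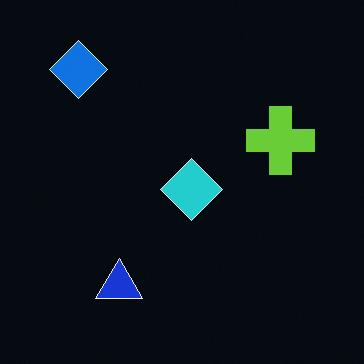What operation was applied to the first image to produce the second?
The transformation is: color-inverted (negative).

The light background has become dark and every shape's color is its complement — a photographic negative.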